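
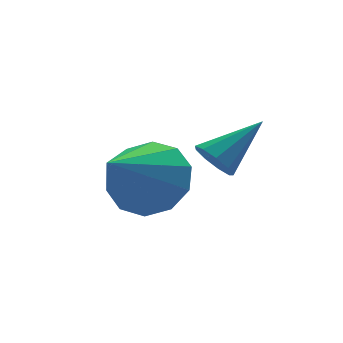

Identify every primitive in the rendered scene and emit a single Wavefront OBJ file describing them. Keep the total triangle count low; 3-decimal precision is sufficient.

v -1.398 2.336 0.614
v -1.157 1.95 0.362
v -0.262 2.544 1.386
v -1.1 2.259 0.195
v -1.182 2.604 0.224
v -1.366 2.824 0.435
v -1.565 2.815 0.73
v -1.686 2.583 0.971
v -1.672 2.235 1.044
v -1.531 1.935 0.916
v -1.327 1.822 0.647
v -2.333 3.376 -0.201
v -1.61 2.918 0.21
v -3.547 2.484 0.941
v -1.699 3.417 0.505
v -2.031 3.901 0.531
v -2.478 4.184 0.277
v -2.87 4.159 -0.159
v -3.057 3.835 -0.611
v -2.967 3.336 -0.907
v -2.636 2.852 -0.933
v -2.189 2.568 -0.679
v -1.797 2.593 -0.242
f 2 1 4
f 2 4 3
f 4 1 5
f 4 5 3
f 5 1 6
f 5 6 3
f 6 1 7
f 6 7 3
f 7 1 8
f 7 8 3
f 8 1 9
f 8 9 3
f 9 1 10
f 9 10 3
f 10 1 11
f 10 11 3
f 11 1 2
f 11 2 3
f 13 12 15
f 13 15 14
f 15 12 16
f 15 16 14
f 16 12 17
f 16 17 14
f 17 12 18
f 17 18 14
f 18 12 19
f 18 19 14
f 19 12 20
f 19 20 14
f 20 12 21
f 20 21 14
f 21 12 22
f 21 22 14
f 22 12 23
f 22 23 14
f 23 12 13
f 23 13 14



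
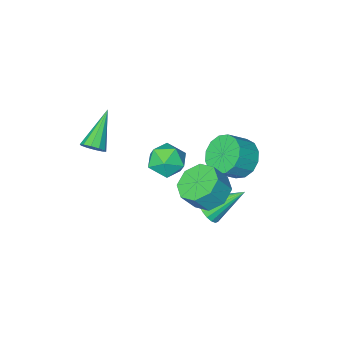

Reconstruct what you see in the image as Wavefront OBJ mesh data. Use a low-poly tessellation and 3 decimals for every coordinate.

v -2.214 2.405 -2.061
v -1.701 2.739 -1.644
v -3.606 3.095 -0.899
v -1.774 2.969 -1.868
v -1.934 3.087 -2.131
v -2.15 3.07 -2.379
v -2.378 2.921 -2.564
v -2.574 2.671 -2.65
v -2.698 2.367 -2.619
v -2.726 2.071 -2.477
v -2.653 1.842 -2.253
v -2.493 1.723 -1.991
v -2.277 1.74 -1.742
v -2.049 1.889 -1.557
v -1.854 2.139 -1.471
v -1.729 2.443 -1.502
v 0.82 -2.302 -0.099
v 1.254 -2.347 0.327
v -0.52 -3.338 1.159
v 1.064 -2.027 0.388
v 0.781 -1.812 0.263
v 0.512 -1.784 0
v 0.361 -1.954 -0.301
v 0.385 -2.256 -0.524
v 0.575 -2.576 -0.586
v 0.859 -2.791 -0.461
v 1.127 -2.819 -0.198
v 1.278 -2.649 0.103
v -2.01 2.931 -0.205
v -1.41 2.259 -0.682
v -0.77 2.156 0.268
v -1.37 2.829 0.745
v -1.163 2.994 -0.769
v -0.523 2.892 0.18
v -1.412 3.693 -0.526
v -0.772 3.59 0.424
v -2.012 3.945 -0.094
v -1.372 3.843 0.855
v -2.61 3.604 0.272
v -1.97 3.501 1.222
v -2.857 2.868 0.36
v -2.217 2.766 1.309
v -2.608 2.17 0.116
v -1.968 2.067 1.066
v -2.008 1.917 -0.315
v -1.368 1.815 0.634
v -2.714 -0.313 -0.578
v -2.259 -0.016 -1.391
v -1.321 -0.724 0.051
v -0.866 -0.427 -0.762
v -1.284 0.228 -0.169
v -2.145 0.482 -0.558
v -1.435 -1.222 -0.782
v -2.296 -0.968 -1.171
v -1.469 -0.578 -1.517
v -1.376 0.318 -1.138
v -2.204 -1.058 -0.202
v -2.111 -0.162 0.177
v -4.334 1.661 -0.125
v -3.696 1.633 -0.933
v -2.748 1.571 -0.183
v -3.386 1.599 0.625
v -3.752 2.151 -0.819
v -2.804 2.089 -0.069
v -3.964 2.538 -0.52
v -3.016 2.475 0.23
v -4.275 2.689 -0.114
v -3.327 2.627 0.636
v -4.602 2.566 0.288
v -3.654 2.503 1.039
v -4.857 2.2 0.58
v -3.909 2.137 1.33
v -4.972 1.689 0.683
v -4.024 1.627 1.433
v -4.916 1.171 0.569
v -3.968 1.109 1.319
v -4.704 0.785 0.27
v -3.756 0.722 1.02
v -4.393 0.633 -0.136
v -3.445 0.571 0.614
v -4.066 0.757 -0.539
v -3.118 0.694 0.212
v -3.811 1.123 -0.83
v -2.863 1.06 -0.08
f 2 1 4
f 2 4 3
f 4 1 5
f 4 5 3
f 5 1 6
f 5 6 3
f 6 1 7
f 6 7 3
f 7 1 8
f 7 8 3
f 8 1 9
f 8 9 3
f 9 1 10
f 9 10 3
f 10 1 11
f 10 11 3
f 11 1 12
f 11 12 3
f 12 1 13
f 12 13 3
f 13 1 14
f 13 14 3
f 14 1 15
f 14 15 3
f 15 1 16
f 15 16 3
f 16 1 2
f 16 2 3
f 18 17 20
f 18 20 19
f 20 17 21
f 20 21 19
f 21 17 22
f 21 22 19
f 22 17 23
f 22 23 19
f 23 17 24
f 23 24 19
f 24 17 25
f 24 25 19
f 25 17 26
f 25 26 19
f 26 17 27
f 26 27 19
f 27 17 28
f 27 28 19
f 28 17 18
f 28 18 19
f 30 29 33
f 30 33 31
f 31 33 34
f 31 34 32
f 33 29 35
f 33 35 34
f 34 35 36
f 34 36 32
f 35 29 37
f 35 37 36
f 36 37 38
f 36 38 32
f 37 29 39
f 37 39 38
f 38 39 40
f 38 40 32
f 39 29 41
f 39 41 40
f 40 41 42
f 40 42 32
f 41 29 43
f 41 43 42
f 42 43 44
f 42 44 32
f 43 29 45
f 43 45 44
f 44 45 46
f 44 46 32
f 45 29 30
f 45 30 46
f 46 30 31
f 46 31 32
f 47 58 52
f 47 52 48
f 47 48 54
f 47 54 57
f 47 57 58
f 48 52 56
f 52 58 51
f 58 57 49
f 57 54 53
f 54 48 55
f 50 56 51
f 50 51 49
f 50 49 53
f 50 53 55
f 50 55 56
f 51 56 52
f 49 51 58
f 53 49 57
f 55 53 54
f 56 55 48
f 60 59 63
f 60 63 61
f 61 63 64
f 61 64 62
f 63 59 65
f 63 65 64
f 64 65 66
f 64 66 62
f 65 59 67
f 65 67 66
f 66 67 68
f 66 68 62
f 67 59 69
f 67 69 68
f 68 69 70
f 68 70 62
f 69 59 71
f 69 71 70
f 70 71 72
f 70 72 62
f 71 59 73
f 71 73 72
f 72 73 74
f 72 74 62
f 73 59 75
f 73 75 74
f 74 75 76
f 74 76 62
f 75 59 77
f 75 77 76
f 76 77 78
f 76 78 62
f 77 59 79
f 77 79 78
f 78 79 80
f 78 80 62
f 79 59 81
f 79 81 80
f 80 81 82
f 80 82 62
f 81 59 83
f 81 83 82
f 82 83 84
f 82 84 62
f 83 59 60
f 83 60 84
f 84 60 61
f 84 61 62



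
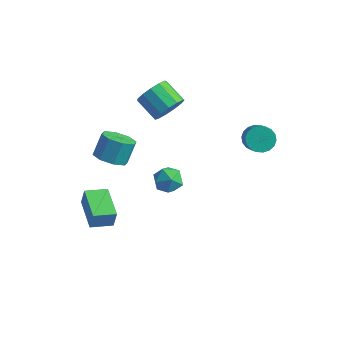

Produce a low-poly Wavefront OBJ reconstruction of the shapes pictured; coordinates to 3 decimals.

v -2.464 2.554 2.768
v -1.963 3.07 3.476
v -3.314 3.363 4.22
v -3.816 2.846 3.512
v -2.103 3.446 3.073
v -3.454 3.739 3.817
v -2.358 3.539 2.573
v -3.71 3.832 3.317
v -2.647 3.319 2.135
v -3.999 3.611 2.878
v -2.878 2.856 1.898
v -4.229 3.148 2.641
v -2.978 2.297 1.937
v -4.329 2.589 2.681
v -2.914 1.819 2.24
v -4.265 2.112 2.984
v -2.708 1.575 2.711
v -4.059 1.868 3.455
v -2.424 1.642 3.2
v -3.775 1.934 3.944
v -2.153 1.998 3.552
v -3.505 2.29 4.296
v -1.981 2.53 3.655
v -3.333 2.823 4.399
v -1.873 0.055 -0.61
v -1.475 0.547 -1.285
v -0.525 -0.247 -0.035
v -0.127 0.245 -0.71
v -0.626 0.673 -0.059
v -1.459 0.859 -0.415
v -0.541 -0.559 -0.905
v -1.374 -0.373 -1.261
v -0.652 0.167 -1.468
v -0.704 0.928 -0.945
v -1.296 -0.628 -0.375
v -1.348 0.133 0.148
v -3.202 -2.013 1.885
v -2.224 -2.084 1.897
v -2.181 -1.299 3.067
v -3.158 -1.227 3.055
v -2.464 -1.49 1.507
v -2.421 -0.704 2.677
v -3.136 -1.202 1.338
v -3.092 -0.417 2.508
v -3.846 -1.389 1.49
v -3.803 -0.603 2.66
v -4.179 -1.941 1.873
v -4.136 -1.156 3.043
v -3.939 -2.536 2.263
v -3.896 -1.75 3.433
v -3.268 -2.823 2.432
v -3.224 -2.038 3.602
v -2.557 -2.637 2.28
v -2.514 -1.851 3.45
v -2.753 -4.635 -1.632
v -2.567 -4.56 -0.581
v -4.246 -3.301 -1.464
v -4.061 -3.226 -0.412
v -1.919 -3.674 -1.848
v -1.734 -3.599 -0.796
v -3.413 -2.34 -1.679
v -3.227 -2.265 -0.628
v 2.43 3.472 2.141
v 2.925 4.106 2.3
v 3.626 3.321 3.239
v 3.13 2.688 3.079
v 2.654 4.152 2.541
v 3.355 3.367 3.479
v 2.339 4.063 2.702
v 3.04 3.278 3.641
v 2.042 3.858 2.752
v 2.743 3.073 3.691
v 1.822 3.576 2.681
v 2.522 2.791 3.62
v 1.721 3.273 2.503
v 2.422 2.488 3.442
v 1.762 3.01 2.253
v 2.463 2.225 3.192
v 1.934 2.839 1.981
v 2.635 2.054 2.92
v 2.205 2.793 1.741
v 2.906 2.008 2.679
v 2.52 2.882 1.579
v 3.221 2.097 2.518
v 2.817 3.087 1.529
v 3.518 2.302 2.468
v 3.038 3.369 1.6
v 3.738 2.584 2.539
v 3.138 3.672 1.778
v 3.839 2.887 2.717
v 3.097 3.935 2.028
v 3.798 3.15 2.967
f 2 1 5
f 2 5 3
f 3 5 6
f 3 6 4
f 5 1 7
f 5 7 6
f 6 7 8
f 6 8 4
f 7 1 9
f 7 9 8
f 8 9 10
f 8 10 4
f 9 1 11
f 9 11 10
f 10 11 12
f 10 12 4
f 11 1 13
f 11 13 12
f 12 13 14
f 12 14 4
f 13 1 15
f 13 15 14
f 14 15 16
f 14 16 4
f 15 1 17
f 15 17 16
f 16 17 18
f 16 18 4
f 17 1 19
f 17 19 18
f 18 19 20
f 18 20 4
f 19 1 21
f 19 21 20
f 20 21 22
f 20 22 4
f 21 1 23
f 21 23 22
f 22 23 24
f 22 24 4
f 23 1 2
f 23 2 24
f 24 2 3
f 24 3 4
f 25 36 30
f 25 30 26
f 25 26 32
f 25 32 35
f 25 35 36
f 26 30 34
f 30 36 29
f 36 35 27
f 35 32 31
f 32 26 33
f 28 34 29
f 28 29 27
f 28 27 31
f 28 31 33
f 28 33 34
f 29 34 30
f 27 29 36
f 31 27 35
f 33 31 32
f 34 33 26
f 38 37 41
f 38 41 39
f 39 41 42
f 39 42 40
f 41 37 43
f 41 43 42
f 42 43 44
f 42 44 40
f 43 37 45
f 43 45 44
f 44 45 46
f 44 46 40
f 45 37 47
f 45 47 46
f 46 47 48
f 46 48 40
f 47 37 49
f 47 49 48
f 48 49 50
f 48 50 40
f 49 37 51
f 49 51 50
f 50 51 52
f 50 52 40
f 51 37 53
f 51 53 52
f 52 53 54
f 52 54 40
f 53 37 38
f 53 38 54
f 54 38 39
f 54 39 40
f 56 58 55
f 59 56 55
f 55 58 57
f 57 59 55
f 56 62 58
f 60 56 59
f 60 62 56
f 58 62 57
f 61 59 57
f 57 62 61
f 61 60 59
f 62 60 61
f 64 63 67
f 64 67 65
f 65 67 68
f 65 68 66
f 67 63 69
f 67 69 68
f 68 69 70
f 68 70 66
f 69 63 71
f 69 71 70
f 70 71 72
f 70 72 66
f 71 63 73
f 71 73 72
f 72 73 74
f 72 74 66
f 73 63 75
f 73 75 74
f 74 75 76
f 74 76 66
f 75 63 77
f 75 77 76
f 76 77 78
f 76 78 66
f 77 63 79
f 77 79 78
f 78 79 80
f 78 80 66
f 79 63 81
f 79 81 80
f 80 81 82
f 80 82 66
f 81 63 83
f 81 83 82
f 82 83 84
f 82 84 66
f 83 63 85
f 83 85 84
f 84 85 86
f 84 86 66
f 85 63 87
f 85 87 86
f 86 87 88
f 86 88 66
f 87 63 89
f 87 89 88
f 88 89 90
f 88 90 66
f 89 63 91
f 89 91 90
f 90 91 92
f 90 92 66
f 91 63 64
f 91 64 92
f 92 64 65
f 92 65 66



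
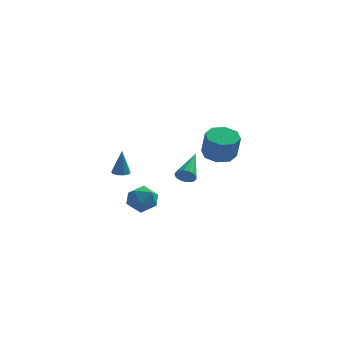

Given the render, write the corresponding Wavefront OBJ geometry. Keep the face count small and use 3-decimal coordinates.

v -2.748 -1.701 3.161
v -2.262 -1.517 3.14
v -2.672 -1.719 4.759
v -2.494 -1.247 3.154
v -2.844 -1.19 3.171
v -3.15 -1.372 3.183
v -3.267 -1.708 3.185
v -3.141 -2.041 3.176
v -2.831 -2.214 3.159
v -2.482 -2.148 3.144
v -2.257 -1.872 3.136
v 1.681 4.162 2.729
v 2.385 4.89 2.848
v 2.683 4.346 4.41
v 1.979 3.618 4.291
v 1.673 5.125 3.066
v 1.971 4.581 4.627
v 0.966 4.795 3.086
v 1.264 4.252 4.648
v 0.677 4.095 2.897
v 0.975 3.551 4.459
v 0.977 3.434 2.61
v 1.275 2.89 4.172
v 1.689 3.199 2.393
v 1.987 2.655 3.954
v 2.396 3.528 2.372
v 2.694 2.985 3.934
v 2.685 4.229 2.561
v 2.983 3.685 4.123
v -1.882 -2.822 1.17
v -1.424 -2.2 1.769
v -1.196 -4.04 1.911
v -0.738 -3.418 2.51
v -1.708 -3.533 2.572
v -2.131 -2.78 2.114
v -0.489 -3.46 1.566
v -0.912 -2.707 1.108
v -0.563 -2.594 2.014
v -1.317 -2.639 2.636
v -1.303 -3.601 1.044
v -2.057 -3.646 1.666
v 0.706 -1.348 2.975
v 1.148 -1.193 2.584
v 0.954 0.488 3.985
v 0.906 -1.091 2.459
v 0.617 -1.047 2.451
v 0.349 -1.073 2.564
v 0.162 -1.162 2.77
v 0.1 -1.293 3.023
v 0.177 -1.437 3.266
v 0.375 -1.56 3.441
v 0.649 -1.635 3.51
v 0.936 -1.644 3.456
v 1.17 -1.585 3.292
v 1.298 -1.472 3.055
v 1.29 -1.33 2.8
f 2 1 4
f 2 4 3
f 4 1 5
f 4 5 3
f 5 1 6
f 5 6 3
f 6 1 7
f 6 7 3
f 7 1 8
f 7 8 3
f 8 1 9
f 8 9 3
f 9 1 10
f 9 10 3
f 10 1 11
f 10 11 3
f 11 1 2
f 11 2 3
f 13 12 16
f 13 16 14
f 14 16 17
f 14 17 15
f 16 12 18
f 16 18 17
f 17 18 19
f 17 19 15
f 18 12 20
f 18 20 19
f 19 20 21
f 19 21 15
f 20 12 22
f 20 22 21
f 21 22 23
f 21 23 15
f 22 12 24
f 22 24 23
f 23 24 25
f 23 25 15
f 24 12 26
f 24 26 25
f 25 26 27
f 25 27 15
f 26 12 28
f 26 28 27
f 27 28 29
f 27 29 15
f 28 12 13
f 28 13 29
f 29 13 14
f 29 14 15
f 30 41 35
f 30 35 31
f 30 31 37
f 30 37 40
f 30 40 41
f 31 35 39
f 35 41 34
f 41 40 32
f 40 37 36
f 37 31 38
f 33 39 34
f 33 34 32
f 33 32 36
f 33 36 38
f 33 38 39
f 34 39 35
f 32 34 41
f 36 32 40
f 38 36 37
f 39 38 31
f 43 42 45
f 43 45 44
f 45 42 46
f 45 46 44
f 46 42 47
f 46 47 44
f 47 42 48
f 47 48 44
f 48 42 49
f 48 49 44
f 49 42 50
f 49 50 44
f 50 42 51
f 50 51 44
f 51 42 52
f 51 52 44
f 52 42 53
f 52 53 44
f 53 42 54
f 53 54 44
f 54 42 55
f 54 55 44
f 55 42 56
f 55 56 44
f 56 42 43
f 56 43 44



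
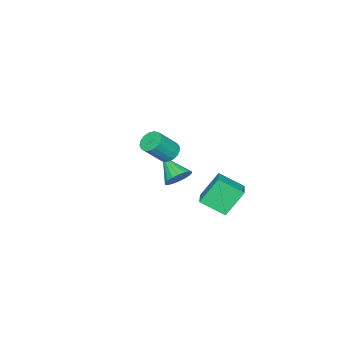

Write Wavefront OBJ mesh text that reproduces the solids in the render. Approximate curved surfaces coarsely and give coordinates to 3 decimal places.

v -1.384 -2.663 -2.464
v -0.786 -3.195 -2.898
v -1.916 -4.117 -1.416
v -0.57 -3.05 -2.588
v -0.514 -2.829 -2.253
v -0.631 -2.575 -1.96
v -0.897 -2.338 -1.767
v -1.26 -2.166 -1.712
v -1.647 -2.092 -1.806
v -1.982 -2.131 -2.03
v -2.198 -2.276 -2.341
v -2.253 -2.497 -2.675
v -2.136 -2.751 -2.968
v -1.87 -2.988 -3.161
v -1.508 -3.16 -3.216
v -1.121 -3.234 -3.122
v -2.452 -0.591 -1.837
v -1.21 0.18 -1.383
v -3.007 0.83 -2.734
v -1.766 1.601 -2.281
v -1.474 -1.221 -3.439
v -0.233 -0.45 -2.986
v -2.03 0.2 -4.337
v -0.788 0.971 -3.883
v 3.318 -0.113 3.318
v 3.746 0.469 3.213
v 4.75 -0.045 4.457
v 4.322 -0.627 4.562
v 3.511 0.579 3.448
v 4.516 0.065 4.692
v 3.232 0.53 3.653
v 4.237 0.016 4.897
v 2.973 0.334 3.781
v 3.978 -0.18 5.025
v 2.793 0.036 3.803
v 3.797 -0.479 5.047
v 2.733 -0.297 3.714
v 3.737 -0.811 4.958
v 2.807 -0.587 3.534
v 3.811 -1.102 4.779
v 2.998 -0.769 3.305
v 4.002 -1.283 4.549
v 3.262 -0.8 3.078
v 4.267 -1.315 4.323
v 3.539 -0.674 2.907
v 4.544 -1.189 4.151
v 3.766 -0.419 2.83
v 4.77 -0.934 4.074
v 3.889 -0.095 2.864
v 4.894 -0.609 4.108
v 3.882 0.226 3.002
v 4.887 -0.288 4.247
f 2 1 4
f 2 4 3
f 4 1 5
f 4 5 3
f 5 1 6
f 5 6 3
f 6 1 7
f 6 7 3
f 7 1 8
f 7 8 3
f 8 1 9
f 8 9 3
f 9 1 10
f 9 10 3
f 10 1 11
f 10 11 3
f 11 1 12
f 11 12 3
f 12 1 13
f 12 13 3
f 13 1 14
f 13 14 3
f 14 1 15
f 14 15 3
f 15 1 16
f 15 16 3
f 16 1 2
f 16 2 3
f 18 20 17
f 21 18 17
f 17 20 19
f 19 21 17
f 18 24 20
f 22 18 21
f 22 24 18
f 20 24 19
f 23 21 19
f 19 24 23
f 23 22 21
f 24 22 23
f 26 25 29
f 26 29 27
f 27 29 30
f 27 30 28
f 29 25 31
f 29 31 30
f 30 31 32
f 30 32 28
f 31 25 33
f 31 33 32
f 32 33 34
f 32 34 28
f 33 25 35
f 33 35 34
f 34 35 36
f 34 36 28
f 35 25 37
f 35 37 36
f 36 37 38
f 36 38 28
f 37 25 39
f 37 39 38
f 38 39 40
f 38 40 28
f 39 25 41
f 39 41 40
f 40 41 42
f 40 42 28
f 41 25 43
f 41 43 42
f 42 43 44
f 42 44 28
f 43 25 45
f 43 45 44
f 44 45 46
f 44 46 28
f 45 25 47
f 45 47 46
f 46 47 48
f 46 48 28
f 47 25 49
f 47 49 48
f 48 49 50
f 48 50 28
f 49 25 51
f 49 51 50
f 50 51 52
f 50 52 28
f 51 25 26
f 51 26 52
f 52 26 27
f 52 27 28



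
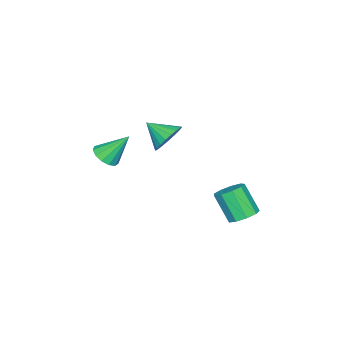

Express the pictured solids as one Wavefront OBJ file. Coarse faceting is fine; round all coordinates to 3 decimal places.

v 2.104 0.822 3.57
v 2.631 1.276 4.301
v 2.116 -0.482 4.37
v 2.235 1.347 4.422
v 1.817 1.327 4.396
v 1.448 1.219 4.227
v 1.192 1.043 3.944
v 1.094 0.828 3.597
v 1.171 0.613 3.244
v 1.408 0.433 2.948
v 1.767 0.321 2.76
v 2.183 0.295 2.711
v 2.586 0.361 2.811
v 2.905 0.506 3.042
v 3.086 0.705 3.364
v 3.097 0.925 3.722
v 2.936 1.127 4.054
v 2.235 -2.886 1.135
v 2.975 -3.039 1.524
v 1.665 -1.794 2.645
v 3.04 -2.643 1.262
v 2.848 -2.324 0.96
v 2.463 -2.184 0.713
v 2.005 -2.267 0.6
v 1.62 -2.547 0.657
v 1.43 -2.934 0.865
v 1.496 -3.306 1.159
v 1.797 -3.545 1.445
v 2.237 -3.575 1.633
v 2.676 -3.386 1.662
v 0.448 4.332 -2.145
v 1.052 4.834 -1.727
v 0.817 3.81 -0.157
v 0.212 3.308 -0.575
v 0.497 5.073 -1.655
v 0.261 4.049 -0.084
v -0.081 4.965 -1.812
v -0.317 3.941 -0.241
v -0.412 4.561 -2.125
v -0.648 3.537 -0.554
v -0.34 4.05 -2.448
v -0.576 3.026 -0.877
v 0.1 3.671 -2.629
v -0.136 2.647 -1.058
v 0.703 3.601 -2.584
v 0.467 2.577 -1.013
v 1.187 3.873 -2.334
v 0.951 2.849 -0.763
v 1.325 4.36 -1.995
v 1.089 3.336 -0.425
f 2 1 4
f 2 4 3
f 4 1 5
f 4 5 3
f 5 1 6
f 5 6 3
f 6 1 7
f 6 7 3
f 7 1 8
f 7 8 3
f 8 1 9
f 8 9 3
f 9 1 10
f 9 10 3
f 10 1 11
f 10 11 3
f 11 1 12
f 11 12 3
f 12 1 13
f 12 13 3
f 13 1 14
f 13 14 3
f 14 1 15
f 14 15 3
f 15 1 16
f 15 16 3
f 16 1 17
f 16 17 3
f 17 1 2
f 17 2 3
f 19 18 21
f 19 21 20
f 21 18 22
f 21 22 20
f 22 18 23
f 22 23 20
f 23 18 24
f 23 24 20
f 24 18 25
f 24 25 20
f 25 18 26
f 25 26 20
f 26 18 27
f 26 27 20
f 27 18 28
f 27 28 20
f 28 18 29
f 28 29 20
f 29 18 30
f 29 30 20
f 30 18 19
f 30 19 20
f 32 31 35
f 32 35 33
f 33 35 36
f 33 36 34
f 35 31 37
f 35 37 36
f 36 37 38
f 36 38 34
f 37 31 39
f 37 39 38
f 38 39 40
f 38 40 34
f 39 31 41
f 39 41 40
f 40 41 42
f 40 42 34
f 41 31 43
f 41 43 42
f 42 43 44
f 42 44 34
f 43 31 45
f 43 45 44
f 44 45 46
f 44 46 34
f 45 31 47
f 45 47 46
f 46 47 48
f 46 48 34
f 47 31 49
f 47 49 48
f 48 49 50
f 48 50 34
f 49 31 32
f 49 32 50
f 50 32 33
f 50 33 34



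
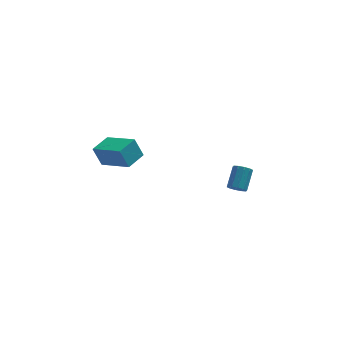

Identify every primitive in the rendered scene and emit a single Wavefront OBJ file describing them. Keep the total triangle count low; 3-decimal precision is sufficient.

v 2.587 -0.83 -4.397
v 2.894 -1.2 -4.15
v 3.359 -0.26 -3.317
v 3.053 0.11 -3.563
v 3.072 -1.068 -4.399
v 3.538 -0.127 -3.566
v 3.065 -0.845 -4.647
v 3.531 0.096 -3.814
v 2.876 -0.616 -4.8
v 3.341 0.324 -3.966
v 2.576 -0.469 -4.798
v 3.042 0.471 -3.965
v 2.281 -0.46 -4.643
v 2.746 0.48 -3.81
v 2.102 -0.593 -4.394
v 2.568 0.348 -3.561
v 2.109 -0.816 -4.146
v 2.575 0.125 -3.313
v 2.299 -1.044 -3.994
v 2.764 -0.104 -3.16
v 2.598 -1.191 -3.995
v 3.064 -0.251 -3.162
v -4.504 -2.367 -0.238
v -4.908 -2.123 0.811
v -3.684 -1.526 -0.118
v -4.088 -1.282 0.931
v -3.292 -3.658 0.529
v -3.696 -3.414 1.578
v -2.472 -2.817 0.649
v -2.876 -2.573 1.698
f 2 1 5
f 2 5 3
f 3 5 6
f 3 6 4
f 5 1 7
f 5 7 6
f 6 7 8
f 6 8 4
f 7 1 9
f 7 9 8
f 8 9 10
f 8 10 4
f 9 1 11
f 9 11 10
f 10 11 12
f 10 12 4
f 11 1 13
f 11 13 12
f 12 13 14
f 12 14 4
f 13 1 15
f 13 15 14
f 14 15 16
f 14 16 4
f 15 1 17
f 15 17 16
f 16 17 18
f 16 18 4
f 17 1 19
f 17 19 18
f 18 19 20
f 18 20 4
f 19 1 21
f 19 21 20
f 20 21 22
f 20 22 4
f 21 1 2
f 21 2 22
f 22 2 3
f 22 3 4
f 24 26 23
f 27 24 23
f 23 26 25
f 25 27 23
f 24 30 26
f 28 24 27
f 28 30 24
f 26 30 25
f 29 27 25
f 25 30 29
f 29 28 27
f 30 28 29



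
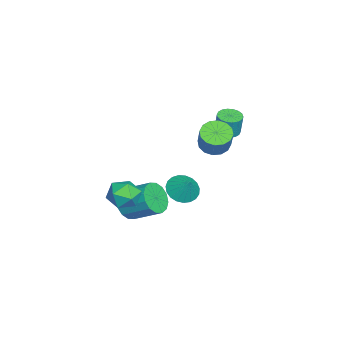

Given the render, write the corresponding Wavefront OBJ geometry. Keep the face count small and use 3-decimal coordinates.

v -1.702 2.761 1.675
v -1.112 2.955 1.569
v -0.948 3.092 2.74
v -1.538 2.899 2.845
v -1.258 3.194 1.562
v -1.094 3.331 2.732
v -1.492 3.347 1.577
v -1.329 3.485 2.747
v -1.768 3.384 1.611
v -1.604 3.522 2.781
v -2.031 3.298 1.658
v -1.867 3.436 2.828
v -2.228 3.106 1.708
v -2.065 3.243 2.878
v -2.322 2.845 1.752
v -2.158 2.983 2.922
v -2.292 2.568 1.78
v -2.128 2.705 2.951
v -2.146 2.329 1.788
v -1.982 2.466 2.958
v -1.911 2.175 1.773
v -1.748 2.313 2.943
v -1.636 2.138 1.739
v -1.472 2.276 2.909
v -1.373 2.224 1.692
v -1.209 2.362 2.862
v -1.175 2.417 1.642
v -1.012 2.554 2.812
v -1.082 2.677 1.598
v -0.918 2.815 2.768
v -1.779 0.608 -2.709
v -1.27 -0.109 -2.678
v -1.181 1.072 -1.831
v -1.088 0.103 -2.914
v -1.026 0.403 -3.114
v -1.094 0.738 -3.245
v -1.28 1.05 -3.283
v -1.553 1.286 -3.222
v -1.865 1.405 -3.072
v -2.162 1.386 -2.859
v -2.393 1.232 -2.621
v -2.518 0.971 -2.397
v -2.515 0.646 -2.228
v -2.385 0.315 -2.142
v -2.15 0.035 -2.154
v -1.851 -0.146 -2.261
v -1.54 -0.197 -2.447
v 2.986 -0.968 -0.089
v 3.479 -0.548 0.527
v 3.761 -2.172 0.113
v 4.254 -1.752 0.729
v 3.397 -1.943 0.897
v 2.918 -1.199 0.772
v 4.322 -1.521 -0.132
v 3.843 -0.777 -0.257
v 4.305 -0.89 0.5
v 3.733 -1.15 1.136
v 3.507 -1.57 -0.496
v 2.935 -1.83 0.14
v 0.434 -1.696 -2.523
v 0.936 -2.206 -1.928
v 1.347 -0.814 -1.082
v 0.846 -0.304 -1.677
v 1.243 -2.084 -2.278
v 1.654 -0.692 -1.432
v 1.334 -1.858 -2.693
v 1.745 -0.466 -1.847
v 1.184 -1.589 -3.063
v 1.595 -0.197 -2.217
v 0.833 -1.348 -3.288
v 1.244 0.043 -2.442
v 0.375 -1.201 -3.308
v 0.786 0.191 -2.462
v -0.067 -1.186 -3.118
v 0.344 0.206 -2.272
v -0.374 -1.308 -2.768
v 0.037 0.084 -1.922
v -0.465 -1.534 -2.353
v -0.054 -0.142 -1.507
v -0.315 -1.803 -1.983
v 0.096 -0.411 -1.137
v 0.036 -2.043 -1.758
v 0.447 -0.652 -0.912
v 0.494 -2.191 -1.738
v 0.905 -0.799 -0.892
v 1.713 2.54 2.943
v 2.353 2.535 2.515
v 3.126 2.716 3.668
v 2.487 2.72 4.097
v 2.242 2.918 2.53
v 3.015 3.098 3.683
v 1.989 3.199 2.656
v 2.762 3.379 3.809
v 1.662 3.303 2.859
v 2.435 3.484 4.012
v 1.349 3.203 3.084
v 2.122 3.384 4.237
v 1.134 2.926 3.272
v 1.907 3.106 4.425
v 1.074 2.544 3.372
v 1.847 2.725 4.525
v 1.185 2.162 3.357
v 1.958 2.342 4.51
v 1.438 1.881 3.231
v 2.211 2.061 4.384
v 1.765 1.776 3.028
v 2.538 1.957 4.181
v 2.078 1.876 2.803
v 2.851 2.057 3.956
v 2.293 2.154 2.615
v 3.066 2.334 3.768
f 2 1 5
f 2 5 3
f 3 5 6
f 3 6 4
f 5 1 7
f 5 7 6
f 6 7 8
f 6 8 4
f 7 1 9
f 7 9 8
f 8 9 10
f 8 10 4
f 9 1 11
f 9 11 10
f 10 11 12
f 10 12 4
f 11 1 13
f 11 13 12
f 12 13 14
f 12 14 4
f 13 1 15
f 13 15 14
f 14 15 16
f 14 16 4
f 15 1 17
f 15 17 16
f 16 17 18
f 16 18 4
f 17 1 19
f 17 19 18
f 18 19 20
f 18 20 4
f 19 1 21
f 19 21 20
f 20 21 22
f 20 22 4
f 21 1 23
f 21 23 22
f 22 23 24
f 22 24 4
f 23 1 25
f 23 25 24
f 24 25 26
f 24 26 4
f 25 1 27
f 25 27 26
f 26 27 28
f 26 28 4
f 27 1 29
f 27 29 28
f 28 29 30
f 28 30 4
f 29 1 2
f 29 2 30
f 30 2 3
f 30 3 4
f 32 31 34
f 32 34 33
f 34 31 35
f 34 35 33
f 35 31 36
f 35 36 33
f 36 31 37
f 36 37 33
f 37 31 38
f 37 38 33
f 38 31 39
f 38 39 33
f 39 31 40
f 39 40 33
f 40 31 41
f 40 41 33
f 41 31 42
f 41 42 33
f 42 31 43
f 42 43 33
f 43 31 44
f 43 44 33
f 44 31 45
f 44 45 33
f 45 31 46
f 45 46 33
f 46 31 47
f 46 47 33
f 47 31 32
f 47 32 33
f 48 59 53
f 48 53 49
f 48 49 55
f 48 55 58
f 48 58 59
f 49 53 57
f 53 59 52
f 59 58 50
f 58 55 54
f 55 49 56
f 51 57 52
f 51 52 50
f 51 50 54
f 51 54 56
f 51 56 57
f 52 57 53
f 50 52 59
f 54 50 58
f 56 54 55
f 57 56 49
f 61 60 64
f 61 64 62
f 62 64 65
f 62 65 63
f 64 60 66
f 64 66 65
f 65 66 67
f 65 67 63
f 66 60 68
f 66 68 67
f 67 68 69
f 67 69 63
f 68 60 70
f 68 70 69
f 69 70 71
f 69 71 63
f 70 60 72
f 70 72 71
f 71 72 73
f 71 73 63
f 72 60 74
f 72 74 73
f 73 74 75
f 73 75 63
f 74 60 76
f 74 76 75
f 75 76 77
f 75 77 63
f 76 60 78
f 76 78 77
f 77 78 79
f 77 79 63
f 78 60 80
f 78 80 79
f 79 80 81
f 79 81 63
f 80 60 82
f 80 82 81
f 81 82 83
f 81 83 63
f 82 60 84
f 82 84 83
f 83 84 85
f 83 85 63
f 84 60 61
f 84 61 85
f 85 61 62
f 85 62 63
f 87 86 90
f 87 90 88
f 88 90 91
f 88 91 89
f 90 86 92
f 90 92 91
f 91 92 93
f 91 93 89
f 92 86 94
f 92 94 93
f 93 94 95
f 93 95 89
f 94 86 96
f 94 96 95
f 95 96 97
f 95 97 89
f 96 86 98
f 96 98 97
f 97 98 99
f 97 99 89
f 98 86 100
f 98 100 99
f 99 100 101
f 99 101 89
f 100 86 102
f 100 102 101
f 101 102 103
f 101 103 89
f 102 86 104
f 102 104 103
f 103 104 105
f 103 105 89
f 104 86 106
f 104 106 105
f 105 106 107
f 105 107 89
f 106 86 108
f 106 108 107
f 107 108 109
f 107 109 89
f 108 86 110
f 108 110 109
f 109 110 111
f 109 111 89
f 110 86 87
f 110 87 111
f 111 87 88
f 111 88 89



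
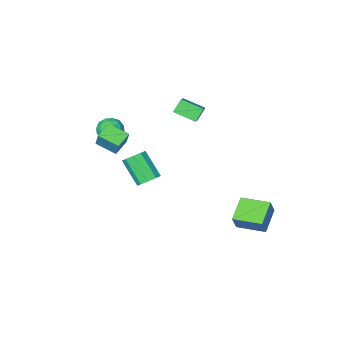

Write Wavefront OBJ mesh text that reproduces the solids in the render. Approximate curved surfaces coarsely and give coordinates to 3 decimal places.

v 1.814 -3.511 2.664
v 2.219 -2.923 2.126
v 3.101 -4.057 3.034
v 3.506 -3.469 2.496
v 3.1 -3.188 3.241
v 2.305 -2.85 3.012
v 3.015 -4.13 2.148
v 2.22 -3.792 1.919
v 2.961 -3.306 1.807
v 3.014 -2.723 2.483
v 2.306 -4.257 2.677
v 2.359 -3.674 3.353
v 1.904 -3.169 2.362
v 3.416 -3.811 2.798
v 3.178 -3.645 3.236
v 3.416 -3.3 2.92
v 1.954 -3.126 2.883
v 2.192 -2.781 2.567
v 2.71 -2.936 3.223
v 3.128 -4.199 2.593
v 3.366 -3.854 2.277
v 1.904 -3.68 2.24
v 2.142 -3.335 1.924
v 2.61 -4.044 1.937
v 2.578 -3.048 1.858
v 3.334 -3.369 2.076
v 3.046 -3.758 1.872
v 2.578 -3.559 1.737
v 2.609 -2.706 2.256
v 3.365 -3.027 2.474
v 3.126 -2.861 2.912
v 2.659 -2.663 2.777
v 3.045 -2.931 2.068
v 1.955 -3.953 2.686
v 2.711 -4.274 2.904
v 2.661 -4.317 2.383
v 2.194 -4.119 2.248
v 1.986 -3.611 3.084
v 2.742 -3.932 3.302
v 2.742 -3.421 3.423
v 2.274 -3.222 3.288
v 2.275 -4.049 3.092
v -4.196 3.714 -2.649
v -3.72 3.988 -1.548
v -2.979 4.691 -3.418
v -2.503 4.965 -2.318
v -3.097 2.255 -2.762
v -2.621 2.529 -1.662
v -1.88 3.232 -3.532
v -1.404 3.506 -2.431
v -3.997 -3.664 1.952
v -3.46 -3.009 2.443
v -3.369 -3.553 1.117
v -2.832 -2.898 1.609
v -3.108 -4.782 2.471
v -2.571 -4.127 2.963
v -2.48 -4.671 1.637
v -1.943 -4.016 2.128
v 3.673 2.761 2.564
v 4.019 3.259 2.988
v 4.234 1.956 4.34
v 3.887 1.459 3.916
v 3.522 3.271 3.078
v 3.736 1.969 4.431
v 3.094 3.045 2.928
v 3.309 1.742 4.281
v 2.938 2.686 2.608
v 3.153 1.383 3.96
v 3.125 2.362 2.266
v 3.34 1.06 3.619
v 3.568 2.225 2.064
v 3.783 0.923 3.417
v 4.061 2.339 2.096
v 4.275 1.037 3.448
v 4.371 2.651 2.346
v 4.586 1.348 3.699
v 4.355 3.014 2.698
v 4.57 1.711 4.051
v 3.024 -0.919 3.262
v 3.154 -0.358 4.348
v 3.993 -0.439 2.898
v 4.122 0.121 3.985
v 3.738 -2.001 3.735
v 3.867 -1.441 4.822
v 4.706 -1.522 3.372
v 4.836 -0.961 4.458
f 1 38 17
f 38 12 41
f 17 41 6
f 38 41 17
f 1 17 13
f 17 6 18
f 13 18 2
f 17 18 13
f 1 13 22
f 13 2 23
f 22 23 8
f 13 23 22
f 1 22 34
f 22 8 37
f 34 37 11
f 22 37 34
f 1 34 38
f 34 11 42
f 38 42 12
f 34 42 38
f 2 18 29
f 18 6 32
f 29 32 10
f 18 32 29
f 6 41 19
f 41 12 40
f 19 40 5
f 41 40 19
f 12 42 39
f 42 11 35
f 39 35 3
f 42 35 39
f 11 37 36
f 37 8 24
f 36 24 7
f 37 24 36
f 8 23 28
f 23 2 25
f 28 25 9
f 23 25 28
f 4 30 16
f 30 10 31
f 16 31 5
f 30 31 16
f 4 16 14
f 16 5 15
f 14 15 3
f 16 15 14
f 4 14 21
f 14 3 20
f 21 20 7
f 14 20 21
f 4 21 26
f 21 7 27
f 26 27 9
f 21 27 26
f 4 26 30
f 26 9 33
f 30 33 10
f 26 33 30
f 5 31 19
f 31 10 32
f 19 32 6
f 31 32 19
f 3 15 39
f 15 5 40
f 39 40 12
f 15 40 39
f 7 20 36
f 20 3 35
f 36 35 11
f 20 35 36
f 9 27 28
f 27 7 24
f 28 24 8
f 27 24 28
f 10 33 29
f 33 9 25
f 29 25 2
f 33 25 29
f 44 46 43
f 47 44 43
f 43 46 45
f 45 47 43
f 44 50 46
f 48 44 47
f 48 50 44
f 46 50 45
f 49 47 45
f 45 50 49
f 49 48 47
f 50 48 49
f 52 54 51
f 55 52 51
f 51 54 53
f 53 55 51
f 52 58 54
f 56 52 55
f 56 58 52
f 54 58 53
f 57 55 53
f 53 58 57
f 57 56 55
f 58 56 57
f 60 59 63
f 60 63 61
f 61 63 64
f 61 64 62
f 63 59 65
f 63 65 64
f 64 65 66
f 64 66 62
f 65 59 67
f 65 67 66
f 66 67 68
f 66 68 62
f 67 59 69
f 67 69 68
f 68 69 70
f 68 70 62
f 69 59 71
f 69 71 70
f 70 71 72
f 70 72 62
f 71 59 73
f 71 73 72
f 72 73 74
f 72 74 62
f 73 59 75
f 73 75 74
f 74 75 76
f 74 76 62
f 75 59 77
f 75 77 76
f 76 77 78
f 76 78 62
f 77 59 60
f 77 60 78
f 78 60 61
f 78 61 62
f 80 82 79
f 83 80 79
f 79 82 81
f 81 83 79
f 80 86 82
f 84 80 83
f 84 86 80
f 82 86 81
f 85 83 81
f 81 86 85
f 85 84 83
f 86 84 85



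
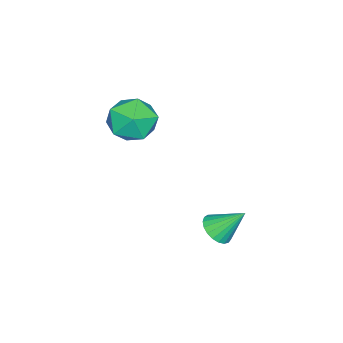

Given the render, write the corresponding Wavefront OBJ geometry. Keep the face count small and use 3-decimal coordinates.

v -3.239 -0.553 1.461
v -2.402 -0.762 0.675
v -3.638 -2.398 1.525
v -2.801 -2.607 0.739
v -2.516 -2.261 1.817
v -2.27 -1.121 1.777
v -3.77 -2.039 0.423
v -3.524 -0.899 0.383
v -2.73 -1.68 0.033
v -1.955 -1.817 0.895
v -4.085 -1.343 1.305
v -3.31 -1.48 2.167
v -1.595 2.768 -2.733
v -1.163 3.271 -3.062
v -1.905 3.772 -1.607
v -1.438 3.329 -3.19
v -1.739 3.29 -3.238
v -2.016 3.161 -3.199
v -2.22 2.964 -3.079
v -2.316 2.733 -2.9
v -2.287 2.508 -2.692
v -2.139 2.329 -2.491
v -1.897 2.225 -2.332
v -1.603 2.215 -2.242
v -1.307 2.301 -2.238
v -1.061 2.467 -2.319
v -0.908 2.686 -2.471
v -0.874 2.919 -2.669
v -0.964 3.126 -2.878
f 1 12 6
f 1 6 2
f 1 2 8
f 1 8 11
f 1 11 12
f 2 6 10
f 6 12 5
f 12 11 3
f 11 8 7
f 8 2 9
f 4 10 5
f 4 5 3
f 4 3 7
f 4 7 9
f 4 9 10
f 5 10 6
f 3 5 12
f 7 3 11
f 9 7 8
f 10 9 2
f 14 13 16
f 14 16 15
f 16 13 17
f 16 17 15
f 17 13 18
f 17 18 15
f 18 13 19
f 18 19 15
f 19 13 20
f 19 20 15
f 20 13 21
f 20 21 15
f 21 13 22
f 21 22 15
f 22 13 23
f 22 23 15
f 23 13 24
f 23 24 15
f 24 13 25
f 24 25 15
f 25 13 26
f 25 26 15
f 26 13 27
f 26 27 15
f 27 13 28
f 27 28 15
f 28 13 29
f 28 29 15
f 29 13 14
f 29 14 15



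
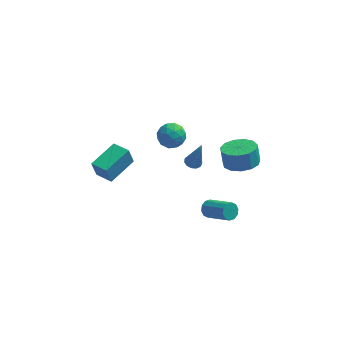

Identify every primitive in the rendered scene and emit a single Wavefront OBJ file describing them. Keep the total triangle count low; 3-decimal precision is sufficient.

v 0.843 0.426 0.439
v 1.346 0.42 0.309
v 1.317 0.254 2.281
v 1.275 0.701 0.353
v 1.067 0.894 0.425
v 0.788 0.939 0.501
v 0.526 0.821 0.557
v 0.365 0.577 0.576
v 0.355 0.285 0.551
v 0.5 0.038 0.491
v 0.754 -0.086 0.414
v 1.036 -0.048 0.345
v 1.257 0.141 0.306
v 1.774 0.241 -3.922
v 2.198 0.611 -4.099
v 3.45 -0.371 -3.156
v 3.026 -0.741 -2.978
v 2.061 0.738 -3.785
v 3.313 -0.244 -2.842
v 1.815 0.675 -3.524
v 3.067 -0.307 -2.581
v 1.553 0.446 -3.414
v 2.805 -0.536 -2.471
v 1.375 0.139 -3.499
v 2.628 -0.843 -2.556
v 1.35 -0.129 -3.744
v 2.602 -1.111 -2.801
v 1.487 -0.256 -4.058
v 2.739 -1.238 -3.115
v 1.733 -0.193 -4.319
v 2.985 -1.175 -3.376
v 1.995 0.036 -4.429
v 3.247 -0.946 -3.486
v 2.172 0.343 -4.344
v 3.425 -0.639 -3.401
v -3.749 0.082 -1.371
v -4.01 0.019 -0.253
v -4.662 0.809 -1.544
v -4.924 0.746 -0.425
v -2.596 1.614 -1.015
v -2.858 1.551 0.104
v -3.51 2.341 -1.187
v -3.771 2.278 -0.069
v 3.54 2.408 -1.682
v 4.606 2.609 -1.574
v 4.426 2.954 -0.449
v 3.36 2.752 -0.558
v 4.351 3.131 -1.774
v 4.17 3.475 -0.649
v 3.838 3.423 -1.946
v 3.658 3.767 -0.821
v 3.231 3.392 -2.033
v 3.051 3.737 -0.909
v 2.722 3.049 -2.01
v 2.542 3.394 -0.885
v 2.473 2.503 -1.882
v 2.293 2.847 -0.758
v 2.562 1.926 -1.691
v 2.382 2.27 -0.567
v 2.962 1.502 -1.497
v 2.782 1.847 -0.373
v 3.546 1.366 -1.362
v 3.366 1.71 -0.237
v 4.127 1.56 -1.329
v 3.947 1.905 -0.204
v 4.522 2.024 -1.407
v 4.342 2.369 -0.283
v -1.266 1.678 1.741
v -0.663 2.092 2.255
v -0.217 1.288 0.825
v 0.386 1.702 1.339
v -0.016 0.959 1.632
v -0.664 1.201 2.198
v -0.216 2.179 0.882
v -0.864 2.421 1.448
v -0.014 2.402 1.724
v 0.11 1.648 2.187
v -0.99 1.732 0.893
v -0.866 0.978 1.356
v -1.056 1.92 2.078
v 0.176 1.46 1.002
v -0.06 1.024 1.174
v 0.295 1.267 1.476
v -1.057 1.395 2.045
v -0.703 1.639 2.347
v -0.322 0.973 1.981
v -0.177 1.741 0.733
v 0.177 1.985 1.035
v -1.175 2.113 1.604
v -0.82 2.356 1.906
v -0.558 2.407 1.099
v -0.321 2.345 2.068
v 0.296 2.116 1.53
v -0.058 2.396 1.261
v -0.439 2.538 1.594
v -0.248 1.902 2.34
v 0.368 1.672 1.802
v 0.132 1.236 1.974
v -0.249 1.378 2.307
v 0.133 2.084 2.028
v -1.248 1.708 1.278
v -0.632 1.478 0.74
v -0.631 2.002 0.773
v -1.012 2.144 1.106
v -1.176 1.264 1.55
v -0.559 1.035 1.012
v -0.441 0.842 1.486
v -0.822 0.984 1.819
v -1.013 1.296 1.052
f 2 1 4
f 2 4 3
f 4 1 5
f 4 5 3
f 5 1 6
f 5 6 3
f 6 1 7
f 6 7 3
f 7 1 8
f 7 8 3
f 8 1 9
f 8 9 3
f 9 1 10
f 9 10 3
f 10 1 11
f 10 11 3
f 11 1 12
f 11 12 3
f 12 1 13
f 12 13 3
f 13 1 2
f 13 2 3
f 15 14 18
f 15 18 16
f 16 18 19
f 16 19 17
f 18 14 20
f 18 20 19
f 19 20 21
f 19 21 17
f 20 14 22
f 20 22 21
f 21 22 23
f 21 23 17
f 22 14 24
f 22 24 23
f 23 24 25
f 23 25 17
f 24 14 26
f 24 26 25
f 25 26 27
f 25 27 17
f 26 14 28
f 26 28 27
f 27 28 29
f 27 29 17
f 28 14 30
f 28 30 29
f 29 30 31
f 29 31 17
f 30 14 32
f 30 32 31
f 31 32 33
f 31 33 17
f 32 14 34
f 32 34 33
f 33 34 35
f 33 35 17
f 34 14 15
f 34 15 35
f 35 15 16
f 35 16 17
f 37 39 36
f 40 37 36
f 36 39 38
f 38 40 36
f 37 43 39
f 41 37 40
f 41 43 37
f 39 43 38
f 42 40 38
f 38 43 42
f 42 41 40
f 43 41 42
f 45 44 48
f 45 48 46
f 46 48 49
f 46 49 47
f 48 44 50
f 48 50 49
f 49 50 51
f 49 51 47
f 50 44 52
f 50 52 51
f 51 52 53
f 51 53 47
f 52 44 54
f 52 54 53
f 53 54 55
f 53 55 47
f 54 44 56
f 54 56 55
f 55 56 57
f 55 57 47
f 56 44 58
f 56 58 57
f 57 58 59
f 57 59 47
f 58 44 60
f 58 60 59
f 59 60 61
f 59 61 47
f 60 44 62
f 60 62 61
f 61 62 63
f 61 63 47
f 62 44 64
f 62 64 63
f 63 64 65
f 63 65 47
f 64 44 66
f 64 66 65
f 65 66 67
f 65 67 47
f 66 44 45
f 66 45 67
f 67 45 46
f 67 46 47
f 68 105 84
f 105 79 108
f 84 108 73
f 105 108 84
f 68 84 80
f 84 73 85
f 80 85 69
f 84 85 80
f 68 80 89
f 80 69 90
f 89 90 75
f 80 90 89
f 68 89 101
f 89 75 104
f 101 104 78
f 89 104 101
f 68 101 105
f 101 78 109
f 105 109 79
f 101 109 105
f 69 85 96
f 85 73 99
f 96 99 77
f 85 99 96
f 73 108 86
f 108 79 107
f 86 107 72
f 108 107 86
f 79 109 106
f 109 78 102
f 106 102 70
f 109 102 106
f 78 104 103
f 104 75 91
f 103 91 74
f 104 91 103
f 75 90 95
f 90 69 92
f 95 92 76
f 90 92 95
f 71 97 83
f 97 77 98
f 83 98 72
f 97 98 83
f 71 83 81
f 83 72 82
f 81 82 70
f 83 82 81
f 71 81 88
f 81 70 87
f 88 87 74
f 81 87 88
f 71 88 93
f 88 74 94
f 93 94 76
f 88 94 93
f 71 93 97
f 93 76 100
f 97 100 77
f 93 100 97
f 72 98 86
f 98 77 99
f 86 99 73
f 98 99 86
f 70 82 106
f 82 72 107
f 106 107 79
f 82 107 106
f 74 87 103
f 87 70 102
f 103 102 78
f 87 102 103
f 76 94 95
f 94 74 91
f 95 91 75
f 94 91 95
f 77 100 96
f 100 76 92
f 96 92 69
f 100 92 96



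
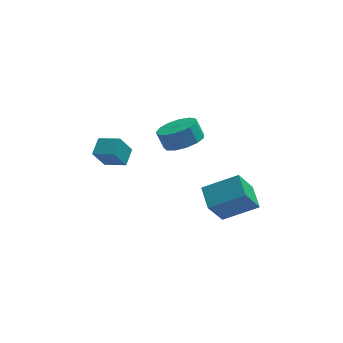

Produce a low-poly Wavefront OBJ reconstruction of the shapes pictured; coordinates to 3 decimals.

v -4.29 -3.618 2.517
v -3.299 -4.171 2.876
v -3.963 -2.76 2.937
v -2.972 -3.312 3.295
v -3.728 -3.308 1.445
v -2.737 -3.86 1.803
v -3.401 -2.449 1.864
v -2.41 -3.002 2.223
v 1.219 -2.688 -2.648
v 3.033 -2.71 -1.76
v 1.002 -1.41 -2.175
v 2.816 -1.432 -1.286
v 2.004 -1.968 -4.234
v 3.818 -1.99 -3.345
v 1.787 -0.69 -3.76
v 3.601 -0.712 -2.872
v 0.257 -0.069 0.288
v 0.974 0.724 0.289
v 0.62 1.043 1.213
v -0.097 0.249 1.212
v 0.479 0.943 0.024
v 0.125 1.262 0.948
v -0.086 0.841 -0.158
v -0.441 1.16 0.767
v -0.543 0.449 -0.198
v -0.897 0.768 0.727
v -0.746 -0.107 -0.083
v -1.1 0.212 0.841
v -0.63 -0.651 0.149
v -0.984 -0.333 1.073
v -0.232 -1.011 0.425
v -0.587 -0.692 1.349
v 0.32 -1.071 0.658
v -0.034 -0.753 1.582
v 0.853 -0.814 0.773
v 0.499 -0.495 1.697
v 1.197 -0.32 0.734
v 0.842 -0.001 1.659
v 1.242 0.254 0.554
v 0.888 0.572 1.478
f 2 4 1
f 5 2 1
f 1 4 3
f 3 5 1
f 2 8 4
f 6 2 5
f 6 8 2
f 4 8 3
f 7 5 3
f 3 8 7
f 7 6 5
f 8 6 7
f 10 12 9
f 13 10 9
f 9 12 11
f 11 13 9
f 10 16 12
f 14 10 13
f 14 16 10
f 12 16 11
f 15 13 11
f 11 16 15
f 15 14 13
f 16 14 15
f 18 17 21
f 18 21 19
f 19 21 22
f 19 22 20
f 21 17 23
f 21 23 22
f 22 23 24
f 22 24 20
f 23 17 25
f 23 25 24
f 24 25 26
f 24 26 20
f 25 17 27
f 25 27 26
f 26 27 28
f 26 28 20
f 27 17 29
f 27 29 28
f 28 29 30
f 28 30 20
f 29 17 31
f 29 31 30
f 30 31 32
f 30 32 20
f 31 17 33
f 31 33 32
f 32 33 34
f 32 34 20
f 33 17 35
f 33 35 34
f 34 35 36
f 34 36 20
f 35 17 37
f 35 37 36
f 36 37 38
f 36 38 20
f 37 17 39
f 37 39 38
f 38 39 40
f 38 40 20
f 39 17 18
f 39 18 40
f 40 18 19
f 40 19 20



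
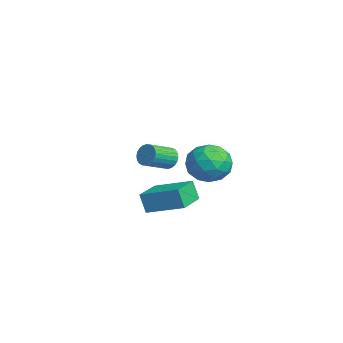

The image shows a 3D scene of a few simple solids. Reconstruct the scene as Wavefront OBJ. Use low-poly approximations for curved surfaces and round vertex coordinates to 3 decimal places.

v 3.313 1.633 2.148
v 4.013 0.777 2.71
v 1.667 0.563 2.57
v 2.367 -0.293 3.132
v 2.235 0.831 3.64
v 3.252 1.492 3.379
v 2.428 -0.152 1.901
v 3.445 0.509 1.64
v 3.466 -0.327 2.557
v 3.347 0.281 3.632
v 2.333 1.059 1.648
v 2.214 1.667 2.723
v 3.807 1.299 2.392
v 1.873 0.041 2.888
v 1.795 0.702 3.187
v 2.207 0.199 3.517
v 3.36 1.719 2.785
v 3.772 1.216 3.116
v 2.726 1.248 3.662
v 1.908 0.124 2.164
v 2.32 -0.379 2.495
v 3.473 1.141 1.763
v 3.885 0.638 2.093
v 2.954 0.092 1.618
v 3.898 0.147 2.632
v 2.93 -0.482 2.88
v 2.966 -0.399 2.157
v 3.564 -0.011 2.003
v 3.828 0.504 3.264
v 2.86 -0.124 3.512
v 2.782 0.536 3.811
v 3.38 0.925 3.658
v 3.506 -0.144 3.174
v 2.82 1.464 1.768
v 1.852 0.836 2.016
v 2.3 0.415 1.622
v 2.898 0.804 1.469
v 2.75 1.822 2.4
v 1.782 1.193 2.648
v 2.116 1.351 3.277
v 2.714 1.739 3.123
v 2.174 1.484 2.106
v -3.746 0.158 0.298
v -3.371 0.048 -0.307
v -2.72 -1.287 0.337
v -3.094 -1.178 0.942
v -3.192 0.207 -0.16
v -2.54 -1.129 0.485
v -3.097 0.358 0.057
v -2.446 -0.978 0.702
v -3.101 0.479 0.311
v -2.45 -0.857 0.956
v -3.203 0.55 0.562
v -2.552 -0.785 1.207
v -3.388 0.562 0.774
v -2.736 -0.773 1.419
v -3.627 0.513 0.913
v -2.975 -0.823 1.558
v -3.884 0.409 0.958
v -3.233 -0.927 1.603
v -4.12 0.267 0.903
v -3.469 -1.068 1.547
v -4.3 0.109 0.755
v -3.648 -1.227 1.4
v -4.394 -0.042 0.538
v -3.743 -1.378 1.183
v -4.39 -0.163 0.284
v -3.739 -1.499 0.929
v -4.288 -0.235 0.033
v -3.637 -1.57 0.678
v -4.104 -0.247 -0.179
v -3.452 -1.582 0.466
v -3.865 -0.197 -0.318
v -3.213 -1.533 0.327
v -3.607 -0.093 -0.363
v -2.956 -1.429 0.282
v -0.414 -0.977 -1.4
v -0.717 -1.238 -0.258
v 0.768 0.704 -0.703
v 0.466 0.443 0.439
v 1.074 -2.083 -1.259
v 0.772 -2.344 -0.117
v 2.257 -0.402 -0.562
v 1.954 -0.663 0.58
f 1 38 17
f 38 12 41
f 17 41 6
f 38 41 17
f 1 17 13
f 17 6 18
f 13 18 2
f 17 18 13
f 1 13 22
f 13 2 23
f 22 23 8
f 13 23 22
f 1 22 34
f 22 8 37
f 34 37 11
f 22 37 34
f 1 34 38
f 34 11 42
f 38 42 12
f 34 42 38
f 2 18 29
f 18 6 32
f 29 32 10
f 18 32 29
f 6 41 19
f 41 12 40
f 19 40 5
f 41 40 19
f 12 42 39
f 42 11 35
f 39 35 3
f 42 35 39
f 11 37 36
f 37 8 24
f 36 24 7
f 37 24 36
f 8 23 28
f 23 2 25
f 28 25 9
f 23 25 28
f 4 30 16
f 30 10 31
f 16 31 5
f 30 31 16
f 4 16 14
f 16 5 15
f 14 15 3
f 16 15 14
f 4 14 21
f 14 3 20
f 21 20 7
f 14 20 21
f 4 21 26
f 21 7 27
f 26 27 9
f 21 27 26
f 4 26 30
f 26 9 33
f 30 33 10
f 26 33 30
f 5 31 19
f 31 10 32
f 19 32 6
f 31 32 19
f 3 15 39
f 15 5 40
f 39 40 12
f 15 40 39
f 7 20 36
f 20 3 35
f 36 35 11
f 20 35 36
f 9 27 28
f 27 7 24
f 28 24 8
f 27 24 28
f 10 33 29
f 33 9 25
f 29 25 2
f 33 25 29
f 44 43 47
f 44 47 45
f 45 47 48
f 45 48 46
f 47 43 49
f 47 49 48
f 48 49 50
f 48 50 46
f 49 43 51
f 49 51 50
f 50 51 52
f 50 52 46
f 51 43 53
f 51 53 52
f 52 53 54
f 52 54 46
f 53 43 55
f 53 55 54
f 54 55 56
f 54 56 46
f 55 43 57
f 55 57 56
f 56 57 58
f 56 58 46
f 57 43 59
f 57 59 58
f 58 59 60
f 58 60 46
f 59 43 61
f 59 61 60
f 60 61 62
f 60 62 46
f 61 43 63
f 61 63 62
f 62 63 64
f 62 64 46
f 63 43 65
f 63 65 64
f 64 65 66
f 64 66 46
f 65 43 67
f 65 67 66
f 66 67 68
f 66 68 46
f 67 43 69
f 67 69 68
f 68 69 70
f 68 70 46
f 69 43 71
f 69 71 70
f 70 71 72
f 70 72 46
f 71 43 73
f 71 73 72
f 72 73 74
f 72 74 46
f 73 43 75
f 73 75 74
f 74 75 76
f 74 76 46
f 75 43 44
f 75 44 76
f 76 44 45
f 76 45 46
f 78 80 77
f 81 78 77
f 77 80 79
f 79 81 77
f 78 84 80
f 82 78 81
f 82 84 78
f 80 84 79
f 83 81 79
f 79 84 83
f 83 82 81
f 84 82 83



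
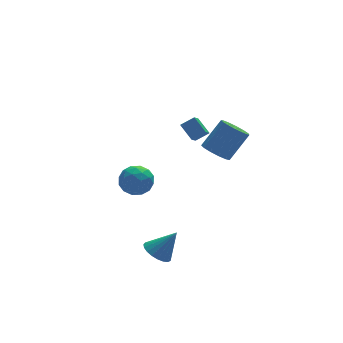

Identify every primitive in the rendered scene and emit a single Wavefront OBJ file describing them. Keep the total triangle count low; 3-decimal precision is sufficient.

v -2.639 -3.182 -4.686
v -1.999 -2.653 -5.106
v -1.561 -3.318 -3.214
v -2.215 -2.389 -4.924
v -2.504 -2.262 -4.7
v -2.817 -2.294 -4.475
v -3.098 -2.48 -4.286
v -3.301 -2.787 -4.166
v -3.388 -3.163 -4.136
v -3.347 -3.541 -4.201
v -3.182 -3.858 -4.351
v -2.924 -4.058 -4.558
v -2.617 -4.107 -4.787
v -2.313 -3.995 -4.999
v -2.066 -3.743 -5.157
v -1.918 -3.395 -5.234
v -1.894 -3.009 -5.216
v 1.06 -2.202 2.029
v 1.778 -2.384 1.483
v 3.037 -2.041 3.025
v 2.32 -1.858 3.571
v 1.689 -1.875 1.443
v 2.949 -1.532 2.984
v 1.401 -1.47 1.588
v 2.66 -1.126 3.13
v 1.004 -1.297 1.873
v 2.264 -0.953 3.415
v 0.625 -1.411 2.208
v 1.885 -1.068 3.75
v 0.385 -1.776 2.486
v 1.644 -1.433 4.028
v 0.358 -2.277 2.619
v 1.618 -1.933 4.161
v 0.555 -2.753 2.565
v 1.814 -2.41 4.106
v 0.912 -3.055 2.34
v 2.171 -2.711 3.882
v 1.316 -3.085 2.017
v 2.576 -2.742 3.559
v 1.639 -2.835 1.698
v 2.898 -2.492 3.239
v 2.402 3.061 0.029
v 2.036 4.007 0.776
v 1.584 3.161 -0.501
v 1.217 4.107 0.246
v 2.883 3.733 -0.586
v 2.516 4.679 0.161
v 2.064 3.833 -1.116
v 1.698 4.779 -0.369
v -3.534 0.783 -0.977
v -2.894 0.679 -0.123
v -2.606 -0.419 -1.817
v -1.966 -0.523 -0.963
v -2.983 -0.862 -0.916
v -3.556 -0.119 -0.397
v -1.944 0.379 -1.543
v -2.517 1.122 -1.024
v -1.911 0.43 -0.473
v -2.553 -0.337 -0.085
v -2.947 0.597 -1.855
v -3.589 -0.17 -1.467
v -3.295 0.837 -0.476
v -2.205 -0.577 -1.464
v -2.802 -0.776 -1.436
v -2.426 -0.836 -0.934
v -3.685 0.367 -0.637
v -3.308 0.307 -0.135
v -3.36 -0.599 -0.601
v -2.192 -0.047 -1.805
v -1.815 -0.107 -1.303
v -3.074 1.096 -1.006
v -2.698 1.036 -0.504
v -2.14 0.859 -1.339
v -2.342 0.629 -0.18
v -1.796 -0.077 -0.673
v -1.783 0.452 -1.015
v -2.12 0.889 -0.71
v -2.719 0.179 0.048
v -2.174 -0.528 -0.445
v -2.771 -0.727 -0.418
v -3.108 -0.291 -0.113
v -2.142 0.032 -0.157
v -3.326 0.788 -1.495
v -2.781 0.081 -1.988
v -2.392 0.551 -1.827
v -2.729 0.987 -1.522
v -3.704 0.337 -1.267
v -3.158 -0.369 -1.76
v -3.38 -0.629 -1.23
v -3.717 -0.192 -0.925
v -3.358 0.228 -1.783
f 2 1 4
f 2 4 3
f 4 1 5
f 4 5 3
f 5 1 6
f 5 6 3
f 6 1 7
f 6 7 3
f 7 1 8
f 7 8 3
f 8 1 9
f 8 9 3
f 9 1 10
f 9 10 3
f 10 1 11
f 10 11 3
f 11 1 12
f 11 12 3
f 12 1 13
f 12 13 3
f 13 1 14
f 13 14 3
f 14 1 15
f 14 15 3
f 15 1 16
f 15 16 3
f 16 1 17
f 16 17 3
f 17 1 2
f 17 2 3
f 19 18 22
f 19 22 20
f 20 22 23
f 20 23 21
f 22 18 24
f 22 24 23
f 23 24 25
f 23 25 21
f 24 18 26
f 24 26 25
f 25 26 27
f 25 27 21
f 26 18 28
f 26 28 27
f 27 28 29
f 27 29 21
f 28 18 30
f 28 30 29
f 29 30 31
f 29 31 21
f 30 18 32
f 30 32 31
f 31 32 33
f 31 33 21
f 32 18 34
f 32 34 33
f 33 34 35
f 33 35 21
f 34 18 36
f 34 36 35
f 35 36 37
f 35 37 21
f 36 18 38
f 36 38 37
f 37 38 39
f 37 39 21
f 38 18 40
f 38 40 39
f 39 40 41
f 39 41 21
f 40 18 19
f 40 19 41
f 41 19 20
f 41 20 21
f 43 45 42
f 46 43 42
f 42 45 44
f 44 46 42
f 43 49 45
f 47 43 46
f 47 49 43
f 45 49 44
f 48 46 44
f 44 49 48
f 48 47 46
f 49 47 48
f 50 87 66
f 87 61 90
f 66 90 55
f 87 90 66
f 50 66 62
f 66 55 67
f 62 67 51
f 66 67 62
f 50 62 71
f 62 51 72
f 71 72 57
f 62 72 71
f 50 71 83
f 71 57 86
f 83 86 60
f 71 86 83
f 50 83 87
f 83 60 91
f 87 91 61
f 83 91 87
f 51 67 78
f 67 55 81
f 78 81 59
f 67 81 78
f 55 90 68
f 90 61 89
f 68 89 54
f 90 89 68
f 61 91 88
f 91 60 84
f 88 84 52
f 91 84 88
f 60 86 85
f 86 57 73
f 85 73 56
f 86 73 85
f 57 72 77
f 72 51 74
f 77 74 58
f 72 74 77
f 53 79 65
f 79 59 80
f 65 80 54
f 79 80 65
f 53 65 63
f 65 54 64
f 63 64 52
f 65 64 63
f 53 63 70
f 63 52 69
f 70 69 56
f 63 69 70
f 53 70 75
f 70 56 76
f 75 76 58
f 70 76 75
f 53 75 79
f 75 58 82
f 79 82 59
f 75 82 79
f 54 80 68
f 80 59 81
f 68 81 55
f 80 81 68
f 52 64 88
f 64 54 89
f 88 89 61
f 64 89 88
f 56 69 85
f 69 52 84
f 85 84 60
f 69 84 85
f 58 76 77
f 76 56 73
f 77 73 57
f 76 73 77
f 59 82 78
f 82 58 74
f 78 74 51
f 82 74 78



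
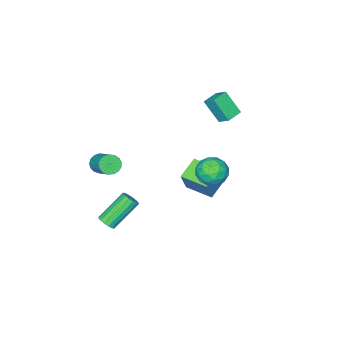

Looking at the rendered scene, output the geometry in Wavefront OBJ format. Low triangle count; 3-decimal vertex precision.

v -0.138 4.683 1.643
v 0.434 4.332 0.932
v 0.106 3.368 2.488
v 0.678 3.017 1.777
v 0.975 3.78 2.313
v 0.824 4.593 1.79
v -0.284 3.107 1.63
v -0.435 3.92 1.107
v 0.344 3.359 0.924
v 1.122 3.774 1.346
v -0.582 3.926 2.074
v 0.196 4.341 2.496
v 0.127 4.623 1.213
v 0.413 3.077 2.207
v 0.588 3.525 2.521
v 0.924 3.319 2.104
v 0.356 4.776 1.718
v 0.692 4.57 1.3
v 1.01 4.245 2.111
v -0.152 3.13 2.12
v 0.184 2.924 1.702
v -0.384 4.381 1.316
v -0.048 4.175 0.899
v -0.47 3.455 1.309
v 0.41 3.845 0.791
v 0.554 3.072 1.287
v -0.012 3.125 1.201
v -0.101 3.603 0.894
v 0.868 4.089 1.039
v 1.011 3.316 1.535
v 1.185 3.764 1.85
v 1.097 4.242 1.543
v 0.815 3.517 1.034
v -0.471 4.384 1.885
v -0.328 3.611 2.381
v -0.557 3.458 1.877
v -0.645 3.936 1.57
v -0.014 4.628 2.133
v 0.13 3.855 2.629
v 0.641 4.097 2.526
v 0.552 4.575 2.219
v -0.275 4.183 2.386
v -3.467 -0.861 -3.323
v -2.785 -0.608 -1.797
v -3.856 0.821 -3.428
v -3.175 1.074 -1.902
v -2.145 -0.594 -3.958
v -1.464 -0.341 -2.432
v -2.535 1.088 -4.063
v -1.853 1.341 -2.537
v -3.884 -0.035 3.685
v -3.859 0.758 4.277
v -4.102 0.942 2.386
v -4.077 1.735 2.978
v -2.883 0.025 3.562
v -2.858 0.818 4.154
v -3.101 1.002 2.263
v -3.076 1.795 2.855
v 1.822 -3.407 -1.18
v 2.467 -3.555 -1.284
v 2.943 -2.202 -0.264
v 2.298 -2.053 -0.16
v 2.396 -3.351 -1.521
v 2.872 -1.998 -0.501
v 2.193 -3.16 -1.68
v 2.669 -1.807 -0.66
v 1.906 -3.026 -1.725
v 2.381 -1.672 -0.705
v 1.599 -2.978 -1.644
v 2.075 -1.625 -0.624
v 1.343 -3.029 -1.457
v 1.819 -1.676 -0.438
v 1.197 -3.166 -1.207
v 1.673 -1.813 -0.187
v 1.194 -3.359 -0.951
v 1.67 -2.006 0.069
v 1.335 -3.562 -0.747
v 1.811 -2.209 0.273
v 1.588 -3.73 -0.642
v 2.064 -2.377 0.378
v 1.894 -3.823 -0.66
v 2.37 -2.47 0.359
v 2.184 -3.822 -0.798
v 2.659 -2.468 0.222
v 2.391 -3.725 -1.023
v 2.866 -2.371 -0.003
v 3.097 -1.601 -4.57
v 3.386 -1.917 -4.179
v 1.812 -1.576 -2.739
v 1.523 -1.259 -3.13
v 3.483 -1.637 -4.139
v 1.91 -1.295 -2.699
v 3.478 -1.346 -4.214
v 1.904 -1.005 -2.774
v 3.37 -1.124 -4.385
v 1.796 -0.782 -2.945
v 3.189 -1.029 -4.605
v 1.615 -0.688 -3.165
v 2.983 -1.088 -4.816
v 1.41 -0.746 -3.376
v 2.808 -1.284 -4.961
v 1.234 -0.943 -3.521
v 2.71 -1.565 -5.001
v 1.137 -1.223 -3.561
v 2.716 -1.855 -4.926
v 1.142 -1.514 -3.486
v 2.824 -2.078 -4.755
v 1.25 -1.736 -3.315
v 3.005 -2.172 -4.535
v 1.431 -1.831 -3.095
v 3.21 -2.114 -4.324
v 1.637 -1.772 -2.884
f 1 38 17
f 38 12 41
f 17 41 6
f 38 41 17
f 1 17 13
f 17 6 18
f 13 18 2
f 17 18 13
f 1 13 22
f 13 2 23
f 22 23 8
f 13 23 22
f 1 22 34
f 22 8 37
f 34 37 11
f 22 37 34
f 1 34 38
f 34 11 42
f 38 42 12
f 34 42 38
f 2 18 29
f 18 6 32
f 29 32 10
f 18 32 29
f 6 41 19
f 41 12 40
f 19 40 5
f 41 40 19
f 12 42 39
f 42 11 35
f 39 35 3
f 42 35 39
f 11 37 36
f 37 8 24
f 36 24 7
f 37 24 36
f 8 23 28
f 23 2 25
f 28 25 9
f 23 25 28
f 4 30 16
f 30 10 31
f 16 31 5
f 30 31 16
f 4 16 14
f 16 5 15
f 14 15 3
f 16 15 14
f 4 14 21
f 14 3 20
f 21 20 7
f 14 20 21
f 4 21 26
f 21 7 27
f 26 27 9
f 21 27 26
f 4 26 30
f 26 9 33
f 30 33 10
f 26 33 30
f 5 31 19
f 31 10 32
f 19 32 6
f 31 32 19
f 3 15 39
f 15 5 40
f 39 40 12
f 15 40 39
f 7 20 36
f 20 3 35
f 36 35 11
f 20 35 36
f 9 27 28
f 27 7 24
f 28 24 8
f 27 24 28
f 10 33 29
f 33 9 25
f 29 25 2
f 33 25 29
f 44 46 43
f 47 44 43
f 43 46 45
f 45 47 43
f 44 50 46
f 48 44 47
f 48 50 44
f 46 50 45
f 49 47 45
f 45 50 49
f 49 48 47
f 50 48 49
f 52 54 51
f 55 52 51
f 51 54 53
f 53 55 51
f 52 58 54
f 56 52 55
f 56 58 52
f 54 58 53
f 57 55 53
f 53 58 57
f 57 56 55
f 58 56 57
f 60 59 63
f 60 63 61
f 61 63 64
f 61 64 62
f 63 59 65
f 63 65 64
f 64 65 66
f 64 66 62
f 65 59 67
f 65 67 66
f 66 67 68
f 66 68 62
f 67 59 69
f 67 69 68
f 68 69 70
f 68 70 62
f 69 59 71
f 69 71 70
f 70 71 72
f 70 72 62
f 71 59 73
f 71 73 72
f 72 73 74
f 72 74 62
f 73 59 75
f 73 75 74
f 74 75 76
f 74 76 62
f 75 59 77
f 75 77 76
f 76 77 78
f 76 78 62
f 77 59 79
f 77 79 78
f 78 79 80
f 78 80 62
f 79 59 81
f 79 81 80
f 80 81 82
f 80 82 62
f 81 59 83
f 81 83 82
f 82 83 84
f 82 84 62
f 83 59 85
f 83 85 84
f 84 85 86
f 84 86 62
f 85 59 60
f 85 60 86
f 86 60 61
f 86 61 62
f 88 87 91
f 88 91 89
f 89 91 92
f 89 92 90
f 91 87 93
f 91 93 92
f 92 93 94
f 92 94 90
f 93 87 95
f 93 95 94
f 94 95 96
f 94 96 90
f 95 87 97
f 95 97 96
f 96 97 98
f 96 98 90
f 97 87 99
f 97 99 98
f 98 99 100
f 98 100 90
f 99 87 101
f 99 101 100
f 100 101 102
f 100 102 90
f 101 87 103
f 101 103 102
f 102 103 104
f 102 104 90
f 103 87 105
f 103 105 104
f 104 105 106
f 104 106 90
f 105 87 107
f 105 107 106
f 106 107 108
f 106 108 90
f 107 87 109
f 107 109 108
f 108 109 110
f 108 110 90
f 109 87 111
f 109 111 110
f 110 111 112
f 110 112 90
f 111 87 88
f 111 88 112
f 112 88 89
f 112 89 90



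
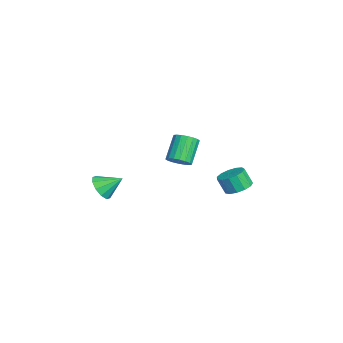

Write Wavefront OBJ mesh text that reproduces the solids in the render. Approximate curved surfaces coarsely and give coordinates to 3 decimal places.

v -3.64 3.404 -2.728
v -2.83 3.248 -2.636
v -3.029 2.801 -1.64
v -3.84 2.956 -1.732
v -2.903 3.675 -2.459
v -3.103 3.227 -1.463
v -3.21 4.015 -2.368
v -3.41 3.568 -1.371
v -3.654 4.162 -2.39
v -3.853 3.714 -1.394
v -4.093 4.068 -2.521
v -4.292 3.62 -1.524
v -4.389 3.763 -2.716
v -4.588 3.315 -1.72
v -4.447 3.344 -2.916
v -4.646 2.896 -1.92
v -4.249 2.944 -3.056
v -4.448 2.496 -2.06
v -3.857 2.69 -3.092
v -4.057 2.243 -2.096
v -3.397 2.663 -3.012
v -3.597 2.215 -2.016
v -3.015 2.871 -2.842
v -3.214 2.423 -1.846
v 3.488 -0.238 3.409
v 4.017 -0.218 3.835
v 3.082 0.218 4.977
v 2.552 0.198 4.551
v 4.011 0.063 3.722
v 3.075 0.499 4.865
v 3.901 0.284 3.547
v 2.965 0.72 4.69
v 3.709 0.402 3.345
v 2.773 0.838 4.488
v 3.473 0.393 3.156
v 2.537 0.829 4.298
v 3.24 0.259 3.016
v 2.305 0.695 4.159
v 3.057 0.027 2.954
v 2.121 0.463 4.097
v 2.958 -0.258 2.983
v 2.023 0.178 4.125
v 2.965 -0.539 3.095
v 2.029 -0.103 4.238
v 3.075 -0.76 3.27
v 2.139 -0.324 4.413
v 3.267 -0.878 3.472
v 2.331 -0.442 4.615
v 3.503 -0.869 3.662
v 2.567 -0.433 4.804
v 3.735 -0.735 3.801
v 2.8 -0.299 4.944
v 3.919 -0.503 3.863
v 2.983 -0.067 5.006
v -3.679 -4.021 -2.521
v -3.331 -4.498 -1.868
v -3.541 -2.879 -1.759
v -2.925 -4.333 -2.191
v -2.808 -4.048 -2.639
v -3.023 -3.754 -3.042
v -3.489 -3.561 -3.246
v -4.028 -3.544 -3.173
v -4.433 -3.71 -2.851
v -4.551 -3.994 -2.402
v -4.336 -4.289 -1.999
v -3.87 -4.482 -1.795
f 2 1 5
f 2 5 3
f 3 5 6
f 3 6 4
f 5 1 7
f 5 7 6
f 6 7 8
f 6 8 4
f 7 1 9
f 7 9 8
f 8 9 10
f 8 10 4
f 9 1 11
f 9 11 10
f 10 11 12
f 10 12 4
f 11 1 13
f 11 13 12
f 12 13 14
f 12 14 4
f 13 1 15
f 13 15 14
f 14 15 16
f 14 16 4
f 15 1 17
f 15 17 16
f 16 17 18
f 16 18 4
f 17 1 19
f 17 19 18
f 18 19 20
f 18 20 4
f 19 1 21
f 19 21 20
f 20 21 22
f 20 22 4
f 21 1 23
f 21 23 22
f 22 23 24
f 22 24 4
f 23 1 2
f 23 2 24
f 24 2 3
f 24 3 4
f 26 25 29
f 26 29 27
f 27 29 30
f 27 30 28
f 29 25 31
f 29 31 30
f 30 31 32
f 30 32 28
f 31 25 33
f 31 33 32
f 32 33 34
f 32 34 28
f 33 25 35
f 33 35 34
f 34 35 36
f 34 36 28
f 35 25 37
f 35 37 36
f 36 37 38
f 36 38 28
f 37 25 39
f 37 39 38
f 38 39 40
f 38 40 28
f 39 25 41
f 39 41 40
f 40 41 42
f 40 42 28
f 41 25 43
f 41 43 42
f 42 43 44
f 42 44 28
f 43 25 45
f 43 45 44
f 44 45 46
f 44 46 28
f 45 25 47
f 45 47 46
f 46 47 48
f 46 48 28
f 47 25 49
f 47 49 48
f 48 49 50
f 48 50 28
f 49 25 51
f 49 51 50
f 50 51 52
f 50 52 28
f 51 25 53
f 51 53 52
f 52 53 54
f 52 54 28
f 53 25 26
f 53 26 54
f 54 26 27
f 54 27 28
f 56 55 58
f 56 58 57
f 58 55 59
f 58 59 57
f 59 55 60
f 59 60 57
f 60 55 61
f 60 61 57
f 61 55 62
f 61 62 57
f 62 55 63
f 62 63 57
f 63 55 64
f 63 64 57
f 64 55 65
f 64 65 57
f 65 55 66
f 65 66 57
f 66 55 56
f 66 56 57



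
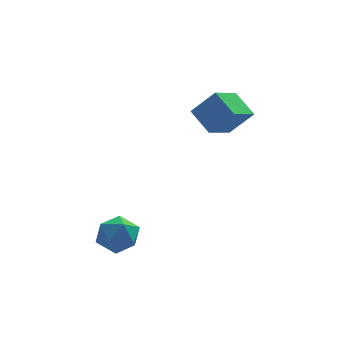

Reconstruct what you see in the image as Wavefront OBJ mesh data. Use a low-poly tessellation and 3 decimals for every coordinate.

v -1.329 -2.666 -3.412
v -0.83 -3.375 -2.916
v -2.61 -3.645 -3.524
v -2.111 -4.354 -3.028
v -2.399 -3.523 -2.555
v -1.607 -2.918 -2.486
v -1.833 -4.102 -3.954
v -1.041 -3.497 -3.885
v -1.142 -4.263 -3.251
v -1.491 -3.905 -2.387
v -1.949 -3.115 -4.053
v -2.298 -2.757 -3.189
v 3.255 -0.548 1.918
v 2.596 0.468 2.679
v 2.256 -0.324 0.755
v 1.597 0.692 1.516
v 4.243 0.568 1.284
v 3.584 1.584 2.045
v 3.244 0.792 0.121
v 2.585 1.808 0.882
f 1 12 6
f 1 6 2
f 1 2 8
f 1 8 11
f 1 11 12
f 2 6 10
f 6 12 5
f 12 11 3
f 11 8 7
f 8 2 9
f 4 10 5
f 4 5 3
f 4 3 7
f 4 7 9
f 4 9 10
f 5 10 6
f 3 5 12
f 7 3 11
f 9 7 8
f 10 9 2
f 14 16 13
f 17 14 13
f 13 16 15
f 15 17 13
f 14 20 16
f 18 14 17
f 18 20 14
f 16 20 15
f 19 17 15
f 15 20 19
f 19 18 17
f 20 18 19



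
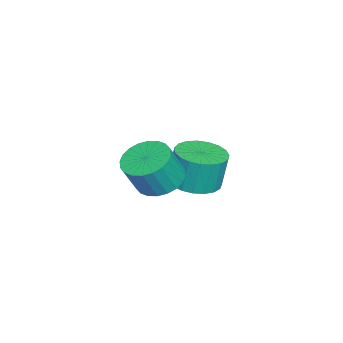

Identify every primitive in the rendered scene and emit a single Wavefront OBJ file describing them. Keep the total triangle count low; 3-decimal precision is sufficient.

v 0.602 -2.238 3.085
v 1.266 -2.839 2.64
v 1.782 -3.283 4.01
v 1.118 -2.682 4.455
v 1.471 -2.508 2.67
v 1.987 -2.952 4.04
v 1.543 -2.136 2.763
v 2.059 -2.58 4.134
v 1.472 -1.78 2.906
v 1.988 -2.223 4.276
v 1.269 -1.493 3.075
v 1.785 -1.937 4.445
v 0.964 -1.32 3.246
v 1.48 -1.764 4.616
v 0.604 -1.287 3.392
v 1.12 -1.73 4.763
v 0.243 -1.398 3.492
v 0.759 -1.842 4.862
v -0.062 -1.637 3.53
v 0.454 -2.081 4.9
v -0.267 -1.968 3.5
v 0.249 -2.412 4.87
v -0.339 -2.34 3.406
v 0.177 -2.784 4.777
v -0.268 -2.697 3.264
v 0.248 -3.14 4.634
v -0.065 -2.983 3.095
v 0.451 -3.427 4.465
v 0.24 -3.156 2.924
v 0.756 -3.6 4.294
v 0.6 -3.19 2.777
v 1.116 -3.633 4.148
v 0.961 -3.078 2.678
v 1.477 -3.522 4.048
v -3.067 -1.699 0.626
v -2.461 -0.812 0.517
v -2.548 -0.553 2.145
v -3.153 -1.441 2.254
v -2.876 -0.648 0.469
v -2.963 -0.389 2.097
v -3.325 -0.666 0.448
v -3.411 -0.407 2.076
v -3.728 -0.862 0.458
v -3.815 -0.604 2.086
v -4.018 -1.204 0.497
v -4.104 -0.945 2.124
v -4.142 -1.631 0.558
v -4.229 -1.372 2.186
v -4.081 -2.07 0.631
v -4.168 -1.811 2.259
v -3.845 -2.444 0.703
v -3.931 -2.186 2.331
v -3.474 -2.69 0.762
v -3.56 -2.432 2.39
v -3.032 -2.765 0.798
v -3.119 -2.506 2.425
v -2.597 -2.655 0.803
v -2.683 -2.397 2.431
v -2.243 -2.38 0.778
v -2.329 -2.122 2.406
v -2.031 -1.988 0.727
v -2.117 -1.729 2.355
v -1.998 -1.545 0.659
v -2.085 -1.286 2.286
v -2.151 -1.129 0.584
v -2.237 -0.87 2.212
f 2 1 5
f 2 5 3
f 3 5 6
f 3 6 4
f 5 1 7
f 5 7 6
f 6 7 8
f 6 8 4
f 7 1 9
f 7 9 8
f 8 9 10
f 8 10 4
f 9 1 11
f 9 11 10
f 10 11 12
f 10 12 4
f 11 1 13
f 11 13 12
f 12 13 14
f 12 14 4
f 13 1 15
f 13 15 14
f 14 15 16
f 14 16 4
f 15 1 17
f 15 17 16
f 16 17 18
f 16 18 4
f 17 1 19
f 17 19 18
f 18 19 20
f 18 20 4
f 19 1 21
f 19 21 20
f 20 21 22
f 20 22 4
f 21 1 23
f 21 23 22
f 22 23 24
f 22 24 4
f 23 1 25
f 23 25 24
f 24 25 26
f 24 26 4
f 25 1 27
f 25 27 26
f 26 27 28
f 26 28 4
f 27 1 29
f 27 29 28
f 28 29 30
f 28 30 4
f 29 1 31
f 29 31 30
f 30 31 32
f 30 32 4
f 31 1 33
f 31 33 32
f 32 33 34
f 32 34 4
f 33 1 2
f 33 2 34
f 34 2 3
f 34 3 4
f 36 35 39
f 36 39 37
f 37 39 40
f 37 40 38
f 39 35 41
f 39 41 40
f 40 41 42
f 40 42 38
f 41 35 43
f 41 43 42
f 42 43 44
f 42 44 38
f 43 35 45
f 43 45 44
f 44 45 46
f 44 46 38
f 45 35 47
f 45 47 46
f 46 47 48
f 46 48 38
f 47 35 49
f 47 49 48
f 48 49 50
f 48 50 38
f 49 35 51
f 49 51 50
f 50 51 52
f 50 52 38
f 51 35 53
f 51 53 52
f 52 53 54
f 52 54 38
f 53 35 55
f 53 55 54
f 54 55 56
f 54 56 38
f 55 35 57
f 55 57 56
f 56 57 58
f 56 58 38
f 57 35 59
f 57 59 58
f 58 59 60
f 58 60 38
f 59 35 61
f 59 61 60
f 60 61 62
f 60 62 38
f 61 35 63
f 61 63 62
f 62 63 64
f 62 64 38
f 63 35 65
f 63 65 64
f 64 65 66
f 64 66 38
f 65 35 36
f 65 36 66
f 66 36 37
f 66 37 38



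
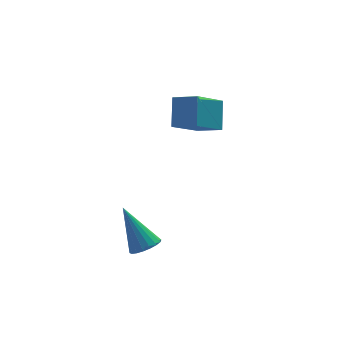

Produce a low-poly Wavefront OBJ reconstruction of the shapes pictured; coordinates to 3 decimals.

v 2.575 3.238 0.31
v 2.935 4.168 1.293
v 3.888 3.931 -0.827
v 4.248 4.861 0.156
v 3.352 2.479 0.744
v 3.712 3.409 1.727
v 4.665 3.172 -0.393
v 5.025 4.102 0.59
v 0.635 0.686 -4.428
v 0.941 0.233 -4.023
v 0.085 1.774 -2.792
v 1.162 0.431 -4.081
v 1.279 0.68 -4.207
v 1.268 0.93 -4.377
v 1.132 1.132 -4.557
v 0.898 1.246 -4.711
v 0.612 1.248 -4.81
v 0.33 1.139 -4.832
v 0.109 0.941 -4.775
v -0.008 0.692 -4.648
v 0.003 0.442 -4.478
v 0.139 0.24 -4.298
v 0.373 0.127 -4.144
v 0.659 0.124 -4.046
f 2 4 1
f 5 2 1
f 1 4 3
f 3 5 1
f 2 8 4
f 6 2 5
f 6 8 2
f 4 8 3
f 7 5 3
f 3 8 7
f 7 6 5
f 8 6 7
f 10 9 12
f 10 12 11
f 12 9 13
f 12 13 11
f 13 9 14
f 13 14 11
f 14 9 15
f 14 15 11
f 15 9 16
f 15 16 11
f 16 9 17
f 16 17 11
f 17 9 18
f 17 18 11
f 18 9 19
f 18 19 11
f 19 9 20
f 19 20 11
f 20 9 21
f 20 21 11
f 21 9 22
f 21 22 11
f 22 9 23
f 22 23 11
f 23 9 24
f 23 24 11
f 24 9 10
f 24 10 11

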